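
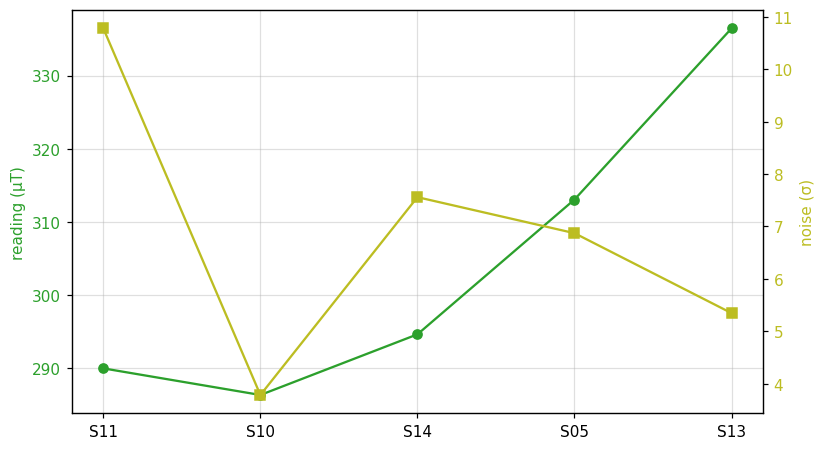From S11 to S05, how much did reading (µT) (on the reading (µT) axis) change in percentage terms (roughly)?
≈ +8.6%

S11 ≈ 290, S05 ≈ 315; (315 − 290) / 290 ≈ +8.6%.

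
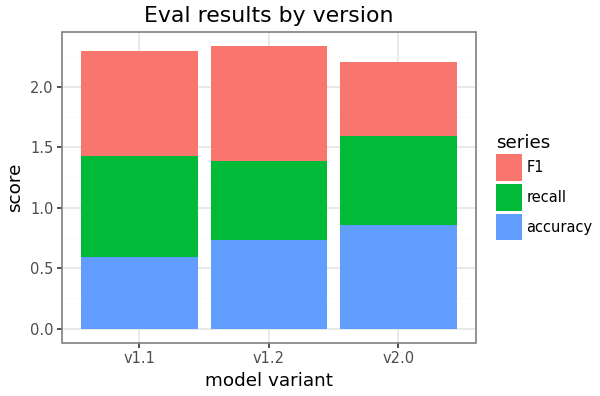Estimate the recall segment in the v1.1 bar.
recall top ≈ 1.4, bottom ≈ 0.6; segment ≈ 0.8.

≈ 0.8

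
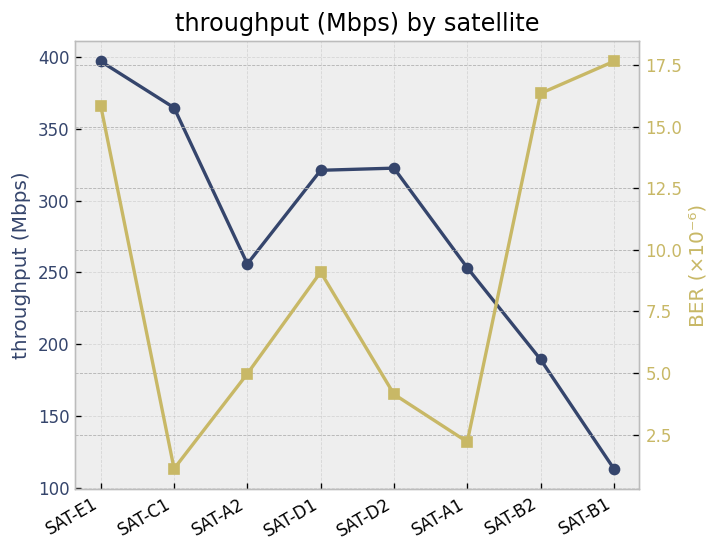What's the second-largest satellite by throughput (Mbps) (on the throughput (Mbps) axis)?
Top 3 (on the throughput (Mbps) axis): SAT-E1 ≈ 400, SAT-C1 ≈ 375, SAT-D2 ≈ 325.

SAT-C1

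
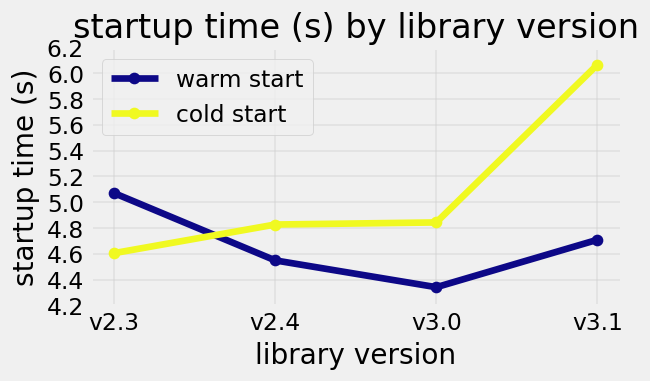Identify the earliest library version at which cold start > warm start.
v2.3: cold start ≈ 4.6 vs warm start ≈ 5.0 (not yet); v2.4: cold start ≈ 4.8 vs warm start ≈ 4.6 (first crossover).

v2.4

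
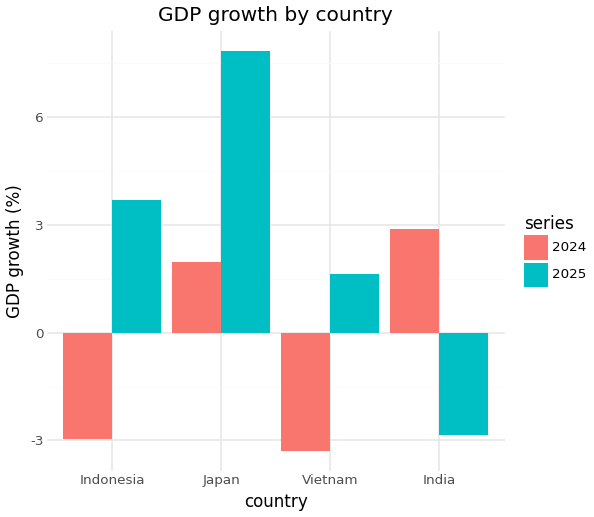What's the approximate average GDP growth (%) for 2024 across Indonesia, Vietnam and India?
(-3 + -3 + 3) / 3 ≈ -1.

≈ -1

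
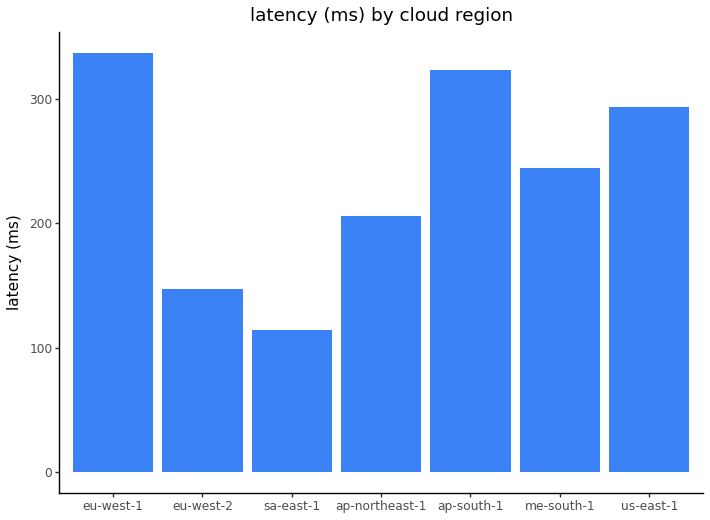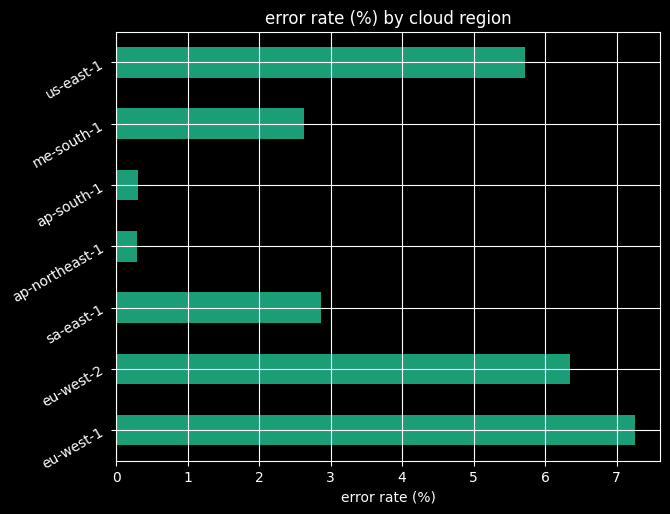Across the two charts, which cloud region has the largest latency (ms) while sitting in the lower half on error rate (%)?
ap-south-1

Chart 2 median error rate (%) ≈ 3; below-median cloud regions: ap-northeast-1, ap-south-1, me-south-1. Among those, ap-south-1 has the highest latency (ms) (≈ 300).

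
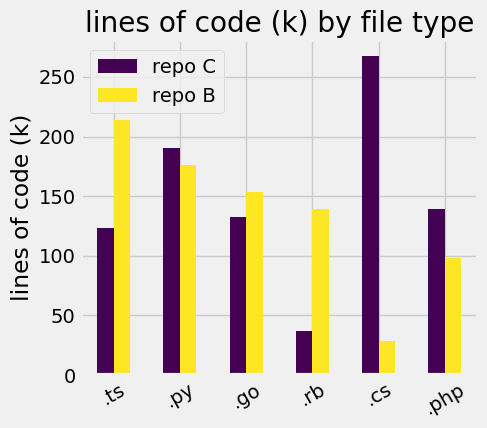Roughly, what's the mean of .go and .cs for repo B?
(150 + 25) / 2 ≈ 88.

≈ 88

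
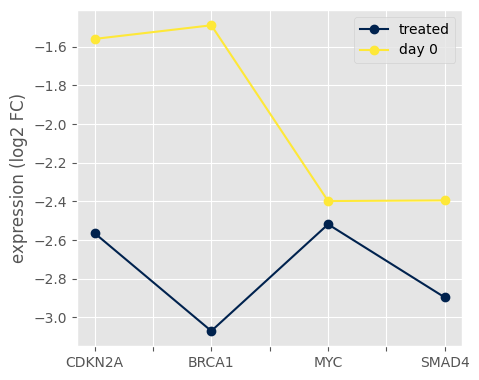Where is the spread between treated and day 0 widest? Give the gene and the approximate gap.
BRCA1: treated ≈ -3.0, day 0 ≈ -1.4 → gap ≈ 1.6. Next-largest (CDKN2A) is only ≈ 1.0.

BRCA1, ≈ 1.6 log2 FC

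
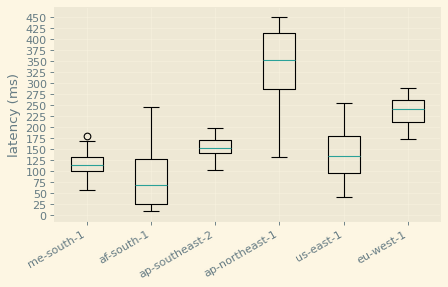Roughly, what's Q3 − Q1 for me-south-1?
≈ 25

Q3 ≈ 125, Q1 ≈ 100; IQR ≈ 25.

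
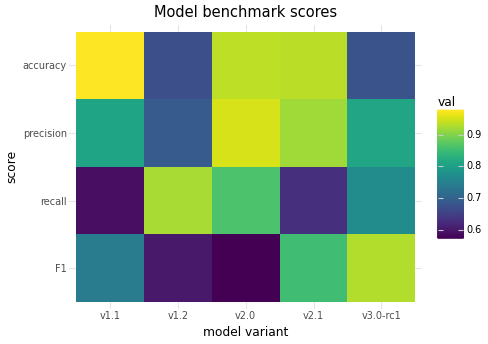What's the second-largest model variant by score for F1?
v2.1

Top 3 for F1: v3.0-rc1 ≈ 0.95, v2.1 ≈ 0.85, v1.1 ≈ 0.75.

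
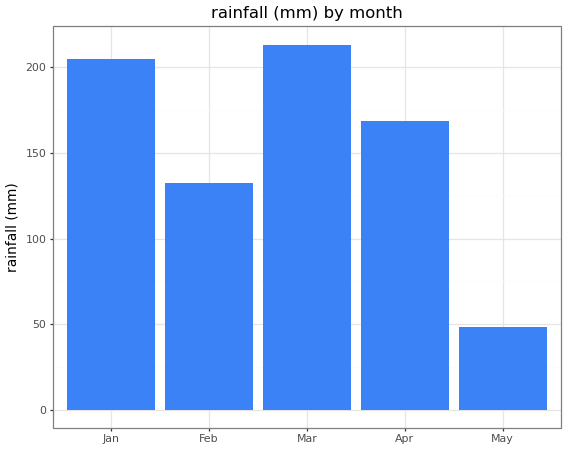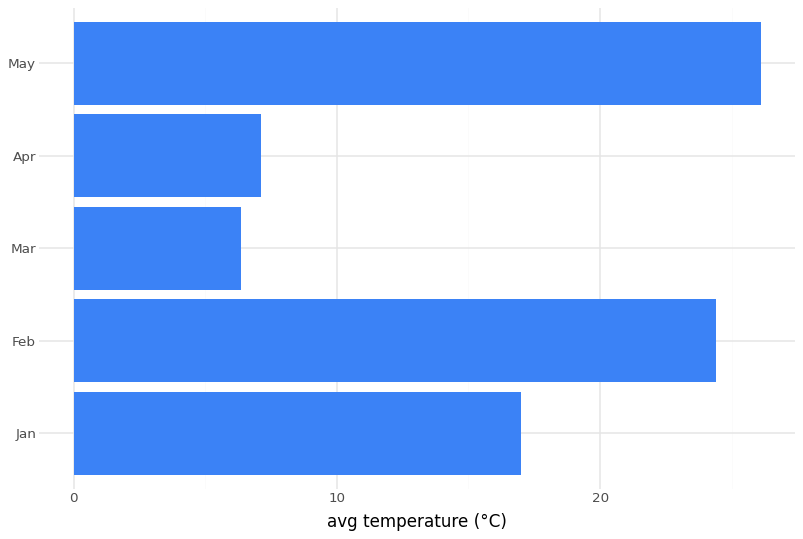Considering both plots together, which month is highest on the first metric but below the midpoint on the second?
Mar

Chart 2 median avg temperature (°C) ≈ 15; below-median months: Mar, Apr. Among those, Mar has the highest rainfall (mm) (≈ 220).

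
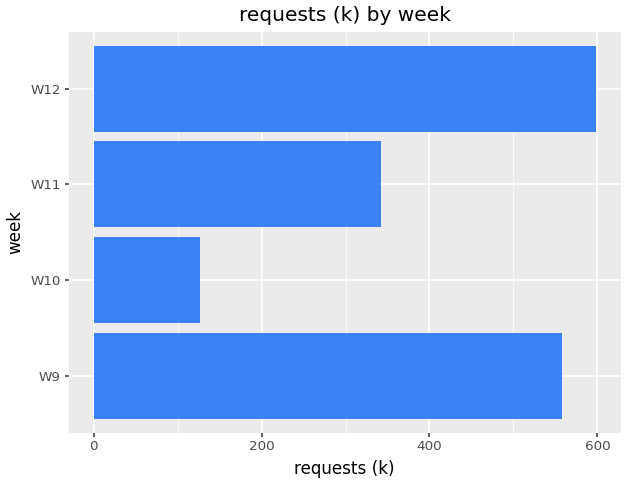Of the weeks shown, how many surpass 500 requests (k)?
2

Above 500: W9, W12.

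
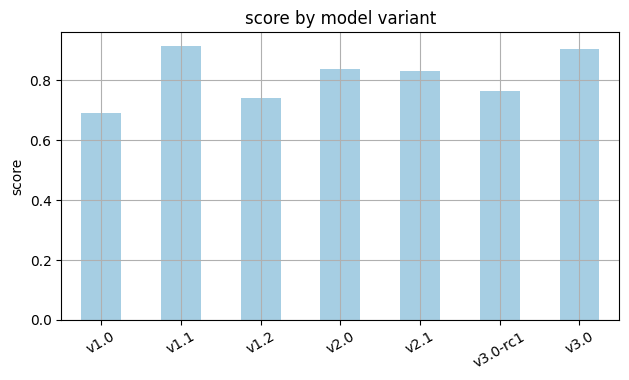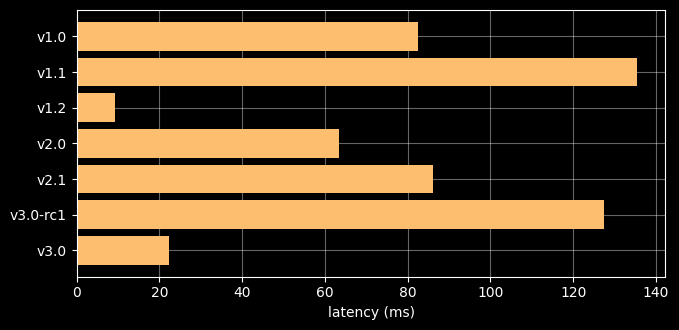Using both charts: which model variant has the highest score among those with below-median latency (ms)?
Chart 2 median latency (ms) ≈ 80; below-median model variants: v1.2, v2.0, v3.0. Among those, v3.0 has the highest score (≈ 0.9).

v3.0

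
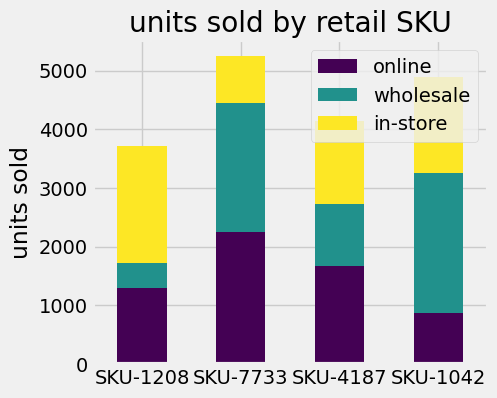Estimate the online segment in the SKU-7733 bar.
≈ 2000

online top ≈ 2000, bottom ≈ 0; segment ≈ 2000.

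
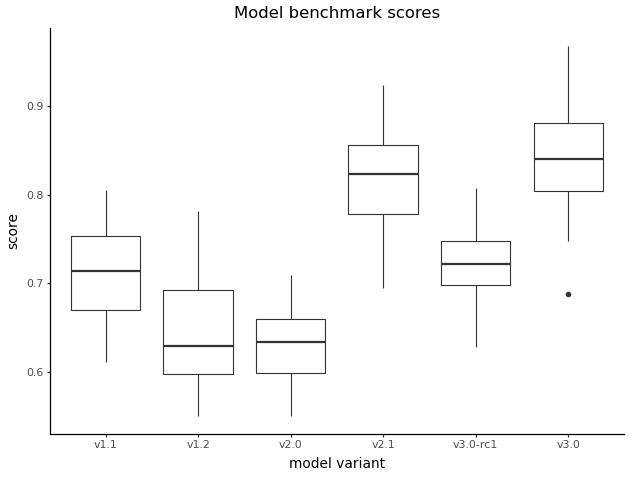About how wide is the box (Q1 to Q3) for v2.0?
Q3 ≈ 0.66, Q1 ≈ 0.60; IQR ≈ 0.06.

≈ 0.06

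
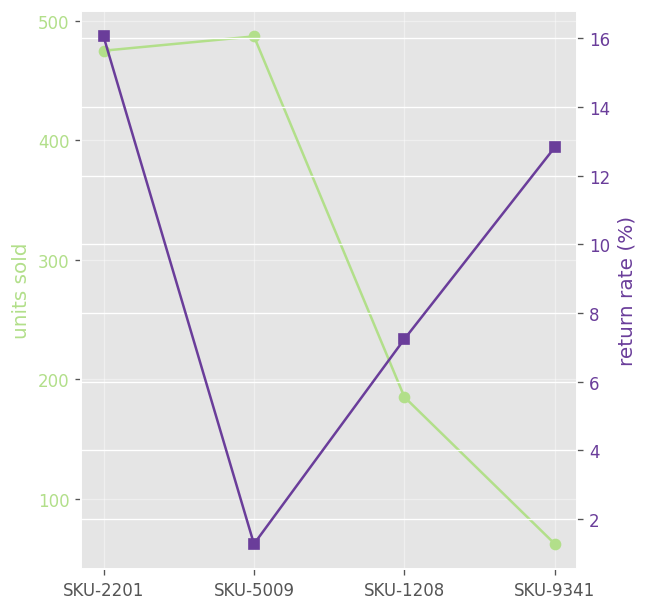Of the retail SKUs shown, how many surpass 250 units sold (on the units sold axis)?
2

Above 250: SKU-2201, SKU-5009.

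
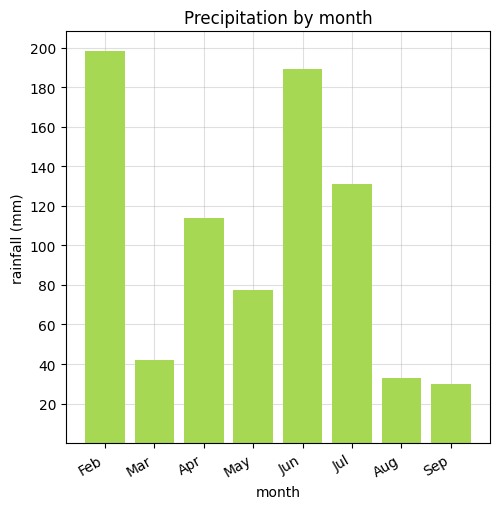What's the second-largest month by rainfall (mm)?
Top 3: Feb ≈ 200, Jun ≈ 180, Jul ≈ 140.

Jun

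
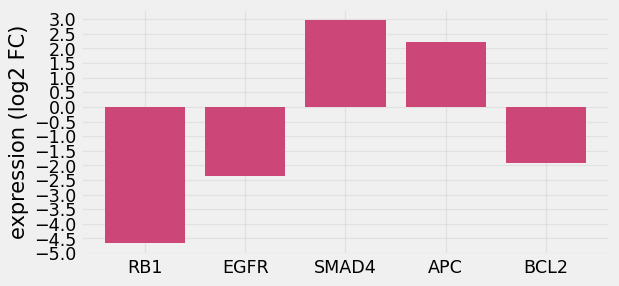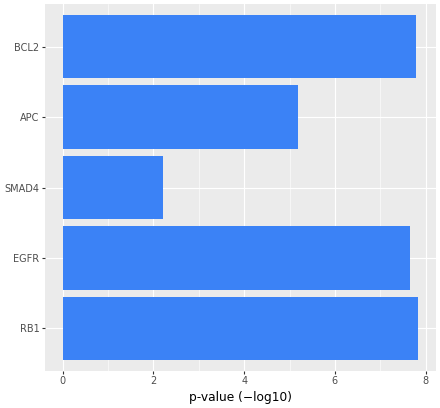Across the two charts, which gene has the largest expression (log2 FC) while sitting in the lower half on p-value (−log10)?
Chart 2 median p-value (−log10) ≈ 8; below-median genes: SMAD4, APC. Among those, SMAD4 has the highest expression (log2 FC) (≈ 3).

SMAD4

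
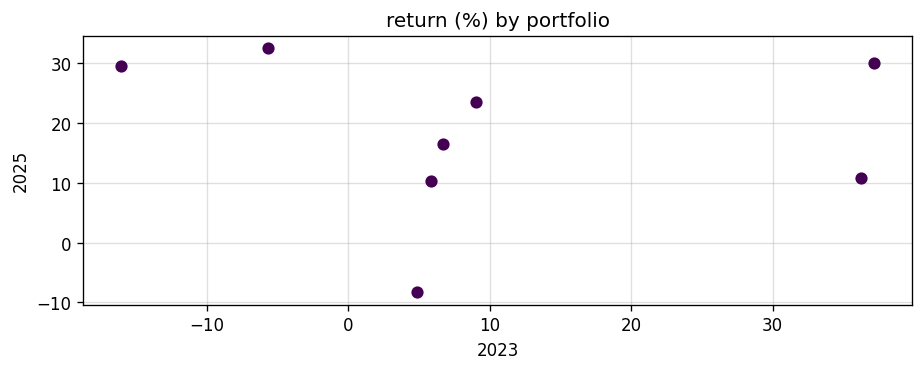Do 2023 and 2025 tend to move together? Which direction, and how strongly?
no clear correlation

Points are roughly uncorrelated; weak (|r| ≈ 0.1).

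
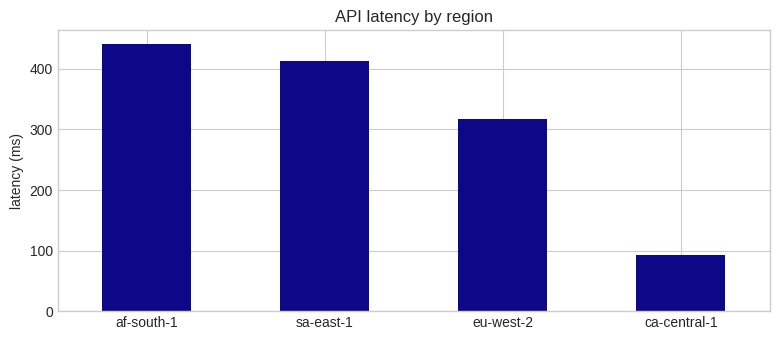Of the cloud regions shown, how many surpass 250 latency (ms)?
Above 250: af-south-1, sa-east-1, eu-west-2.

3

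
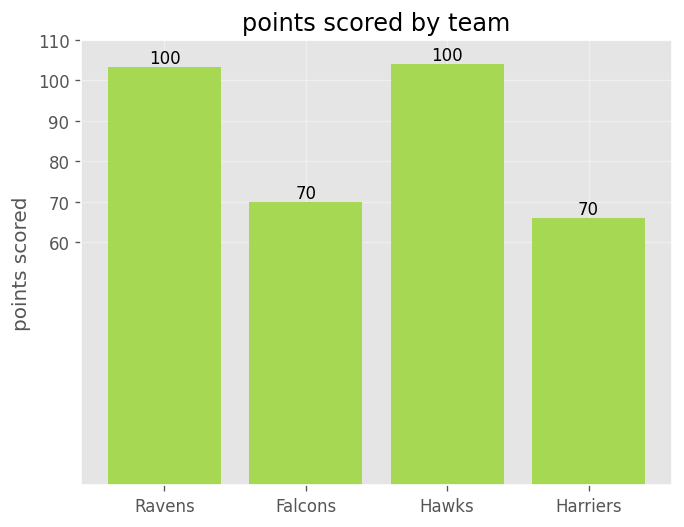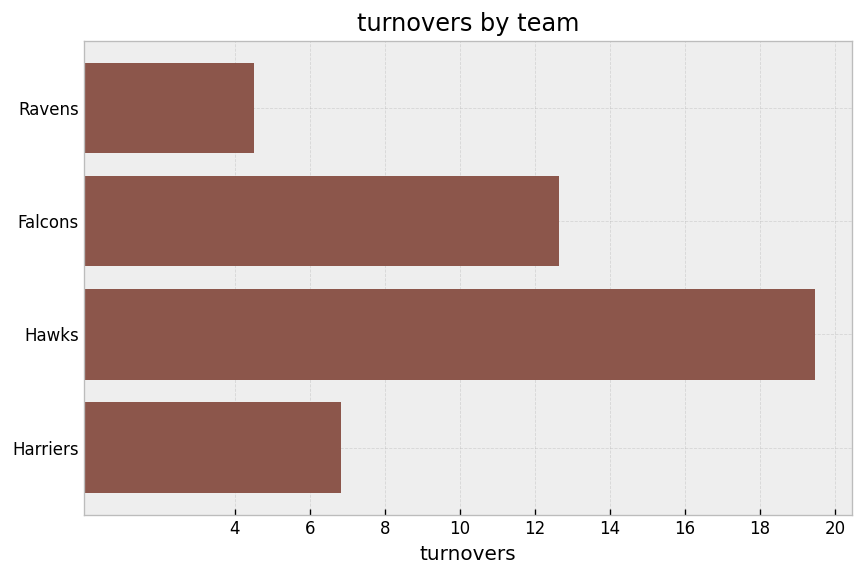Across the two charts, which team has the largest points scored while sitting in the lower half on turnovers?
Ravens

Chart 2 median turnovers ≈ 10; below-median teams: Ravens, Harriers. Among those, Ravens has the highest points scored (≈ 100).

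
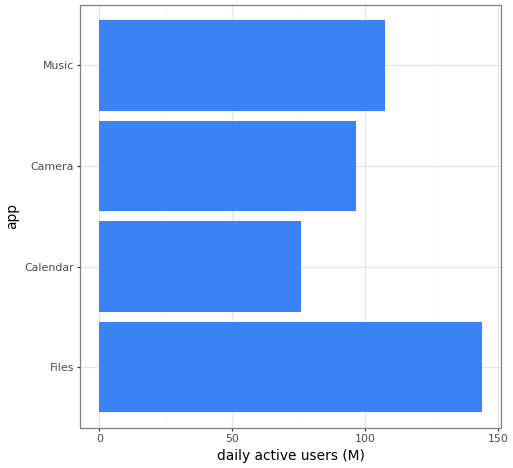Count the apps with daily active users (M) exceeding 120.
1

Above 120: Files.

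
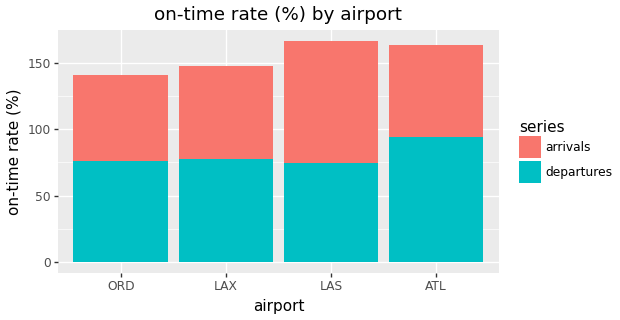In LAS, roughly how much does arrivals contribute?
≈ 80

arrivals top ≈ 160, bottom ≈ 80; segment ≈ 80.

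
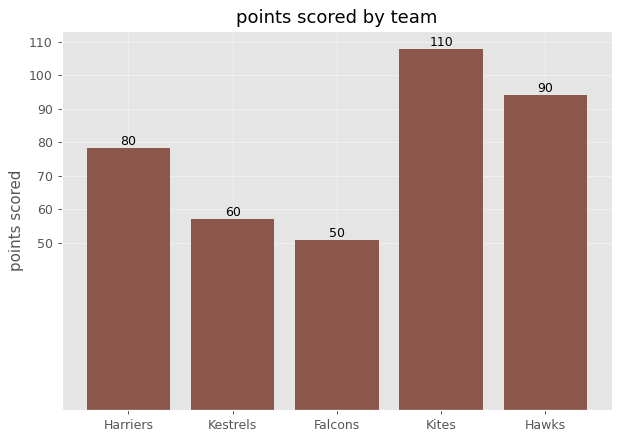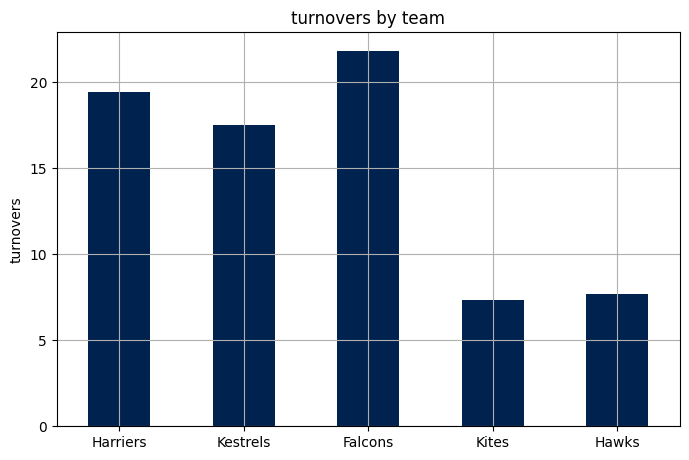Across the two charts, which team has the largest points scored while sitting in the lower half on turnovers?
Chart 2 median turnovers ≈ 20; below-median teams: Kites, Hawks. Among those, Kites has the highest points scored (≈ 110).

Kites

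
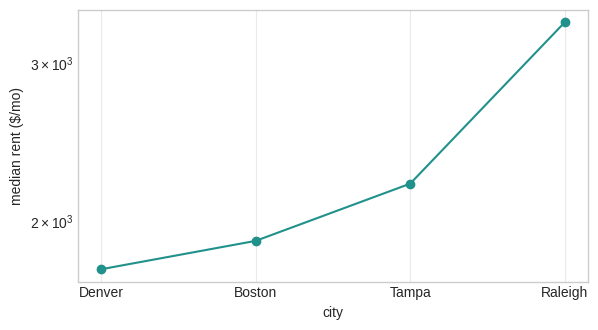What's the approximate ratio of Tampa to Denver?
Tampa ≈ 2200, Denver ≈ 1800; 2200/1800 ≈ 1.22.

≈ 1.22×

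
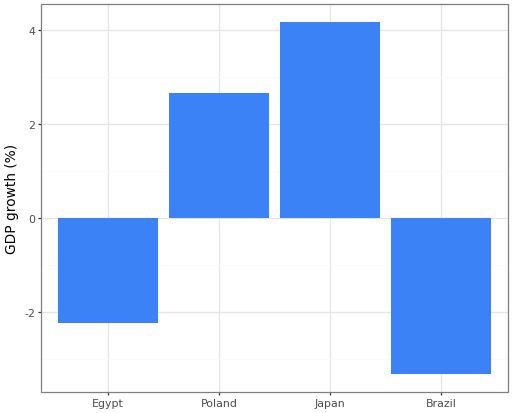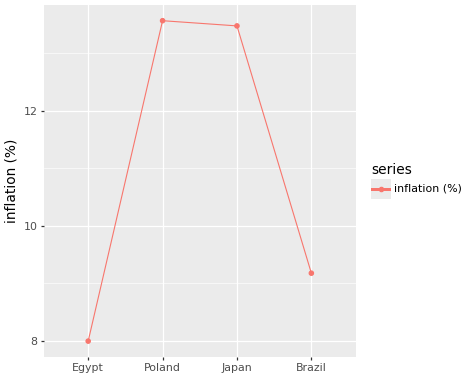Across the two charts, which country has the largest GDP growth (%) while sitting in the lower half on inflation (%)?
Chart 2 median inflation (%) ≈ 12; below-median countries: Egypt, Brazil. Among those, Egypt has the highest GDP growth (%) (≈ -2).

Egypt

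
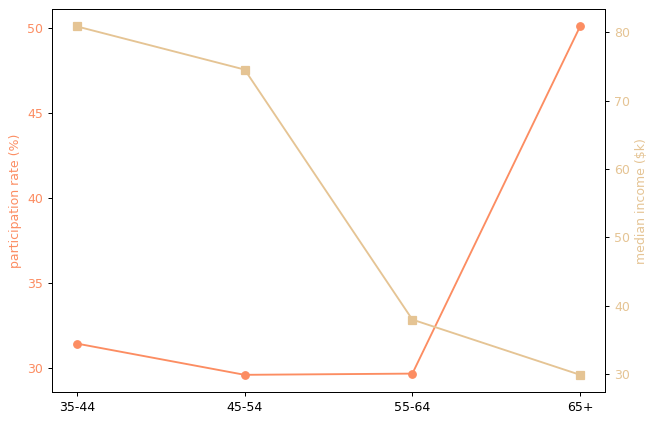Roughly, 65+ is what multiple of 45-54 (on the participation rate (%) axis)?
65+ ≈ 50, 45-54 ≈ 30; 50/30 ≈ 1.67.

≈ 1.67×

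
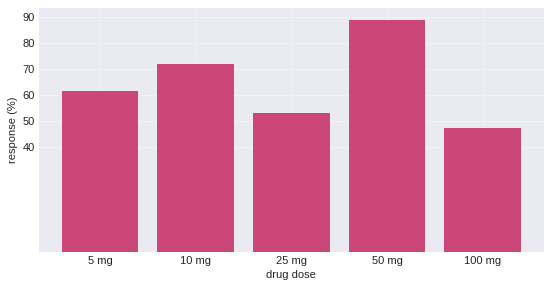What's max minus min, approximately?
Max 50 mg ≈ 90, min 100 mg ≈ 50; range ≈ 40.

≈ 40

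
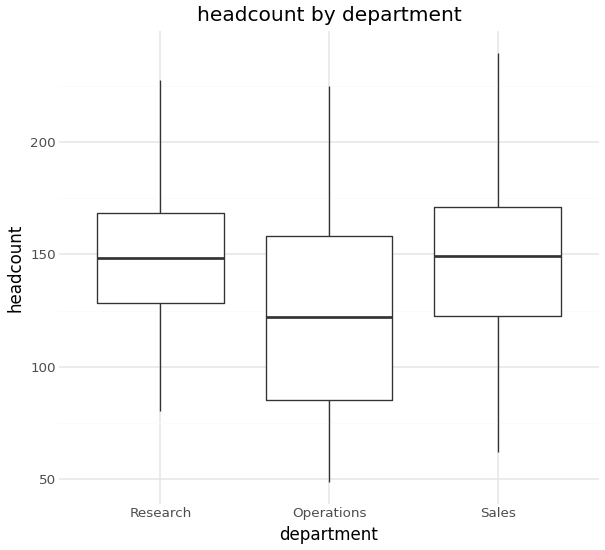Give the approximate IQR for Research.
Q3 ≈ 170, Q1 ≈ 130; IQR ≈ 40.

≈ 40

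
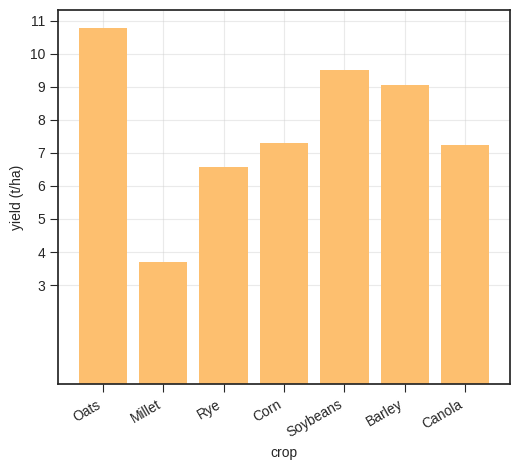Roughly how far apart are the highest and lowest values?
≈ 7

Max Oats ≈ 11, min Millet ≈ 4; range ≈ 7.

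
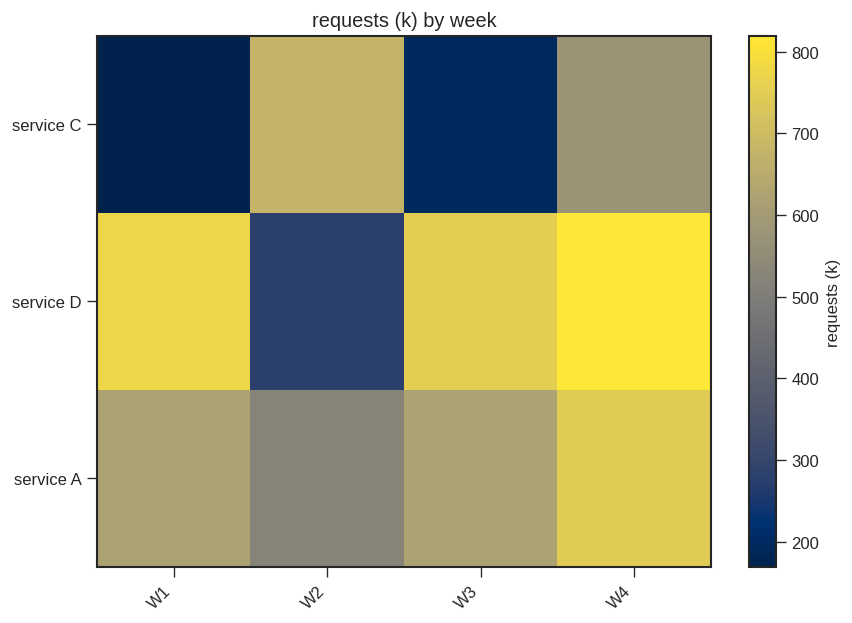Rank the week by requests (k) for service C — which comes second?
W4

Top 3 for service C: W2 ≈ 700, W4 ≈ 600, W3 ≈ 200.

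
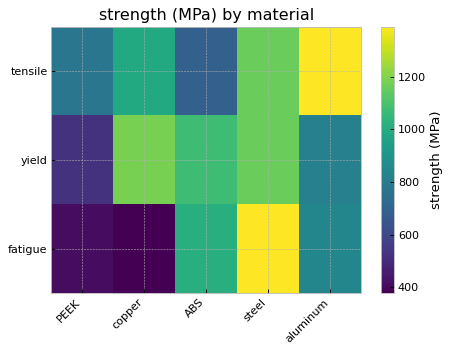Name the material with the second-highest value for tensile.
steel

Top 3 for tensile: aluminum ≈ 1400, steel ≈ 1200, copper ≈ 1000.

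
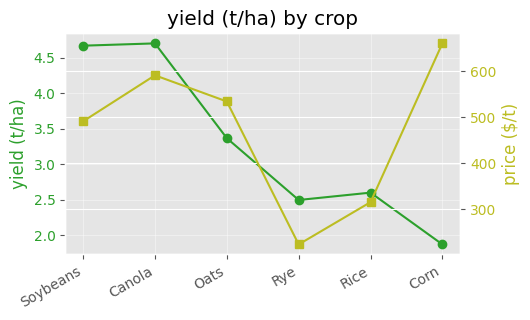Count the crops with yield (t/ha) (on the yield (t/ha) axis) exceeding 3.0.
Above 3.0: Soybeans, Canola, Oats.

3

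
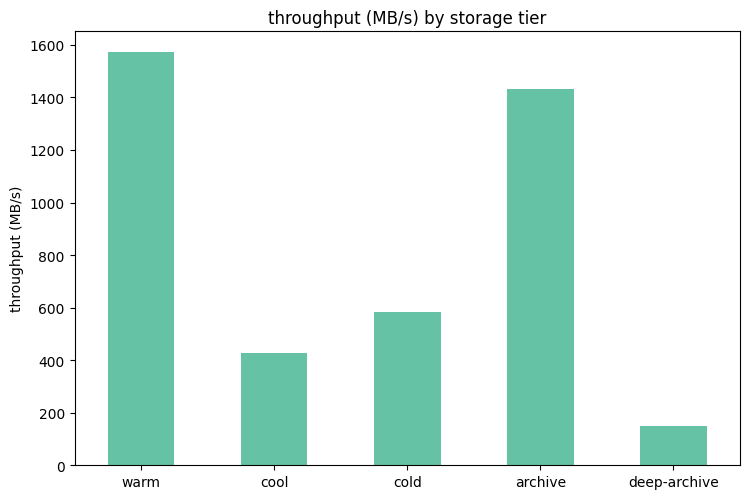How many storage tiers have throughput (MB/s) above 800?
Above 800: warm, archive.

2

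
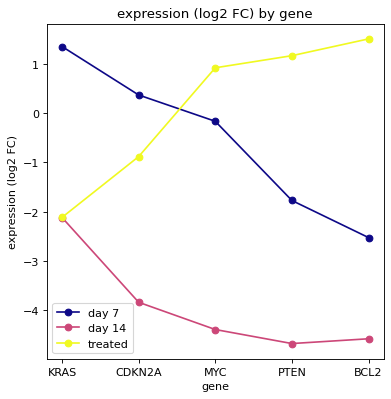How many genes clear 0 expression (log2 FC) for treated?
Above 0: MYC, PTEN, BCL2.

3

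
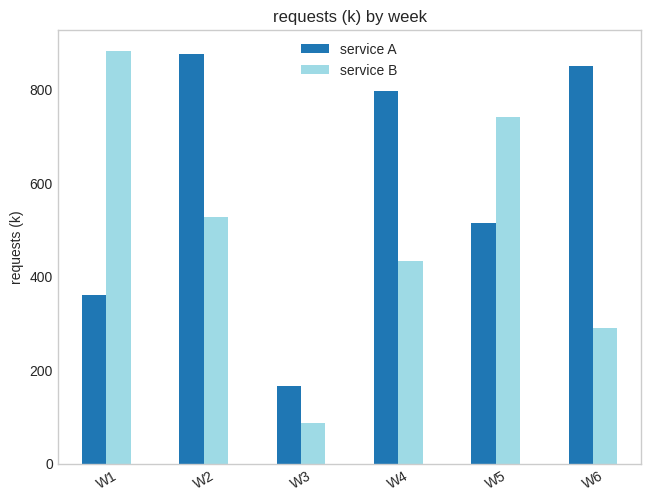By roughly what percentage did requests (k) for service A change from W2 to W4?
W2 ≈ 900, W4 ≈ 800; (800 − 900) / 900 ≈ -11.1%.

≈ -11.1%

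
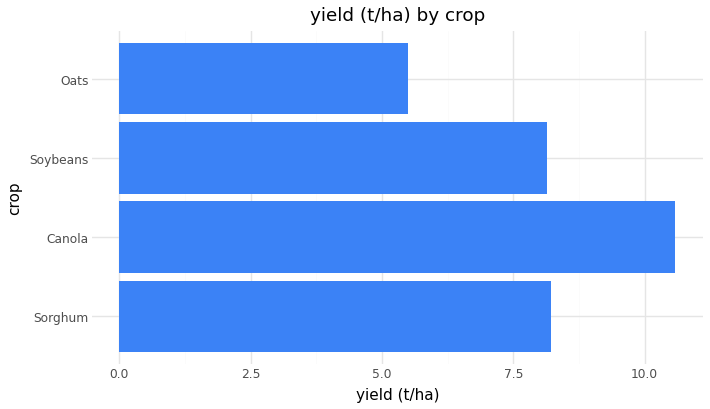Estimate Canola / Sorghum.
Canola ≈ 11, Sorghum ≈ 8; 11/8 ≈ 1.38.

≈ 1.38×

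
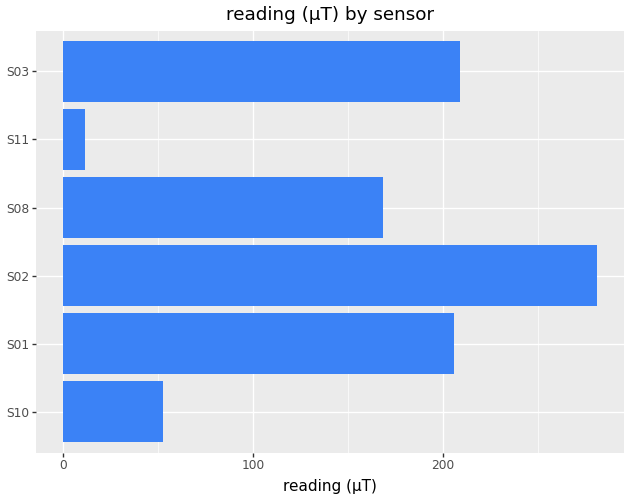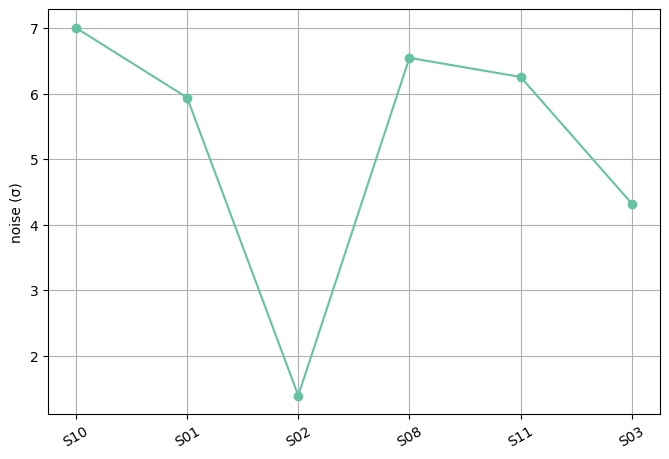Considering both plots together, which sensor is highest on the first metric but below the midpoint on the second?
Chart 2 median noise (σ) ≈ 6; below-median sensors: S01, S02, S03. Among those, S02 has the highest reading (µT) (≈ 300).

S02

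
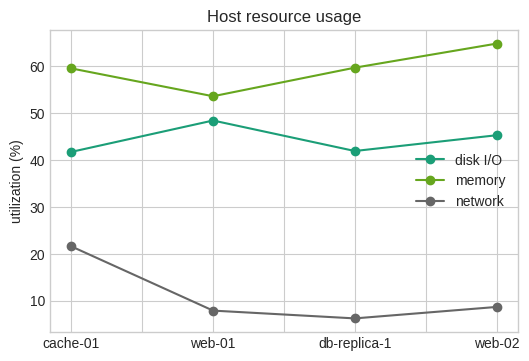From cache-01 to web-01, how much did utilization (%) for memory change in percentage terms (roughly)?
cache-01 ≈ 60, web-01 ≈ 55; (55 − 60) / 60 ≈ -8.3%.

≈ -8.3%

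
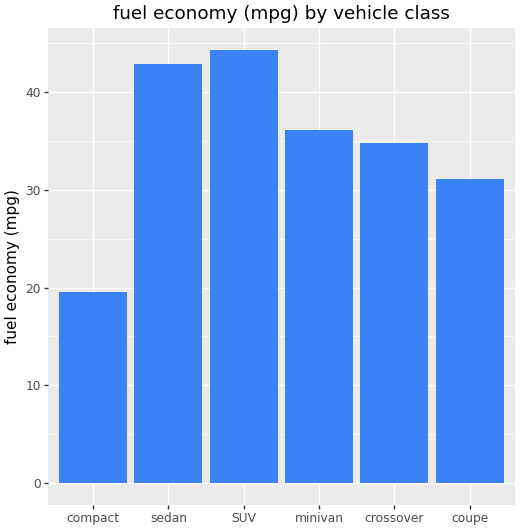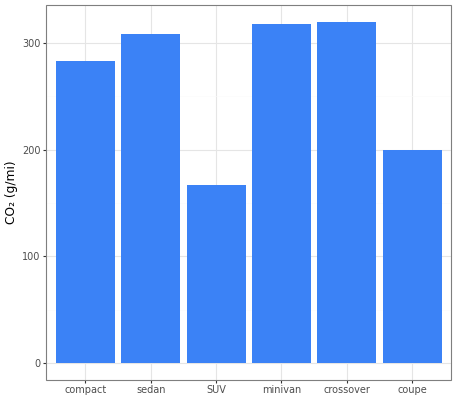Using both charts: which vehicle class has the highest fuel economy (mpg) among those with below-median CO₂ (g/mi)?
SUV

Chart 2 median CO₂ (g/mi) ≈ 300; below-median vehicle classes: compact, SUV, coupe. Among those, SUV has the highest fuel economy (mpg) (≈ 45).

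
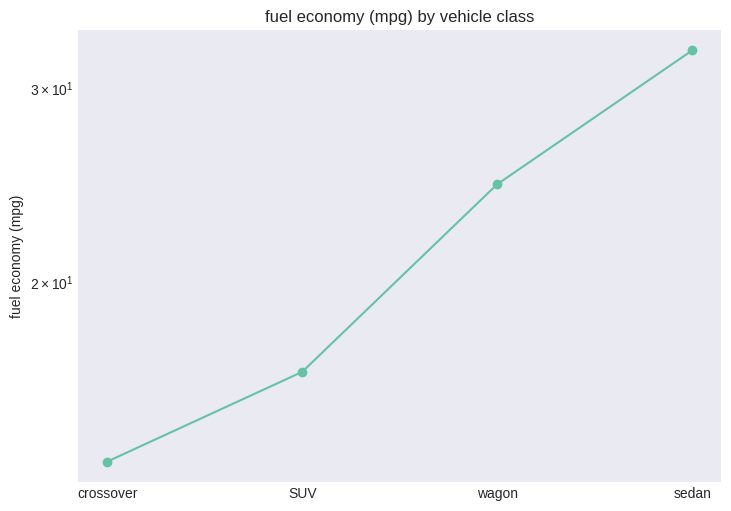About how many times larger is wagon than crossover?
wagon ≈ 24, crossover ≈ 14; 24/14 ≈ 1.71.

≈ 1.71×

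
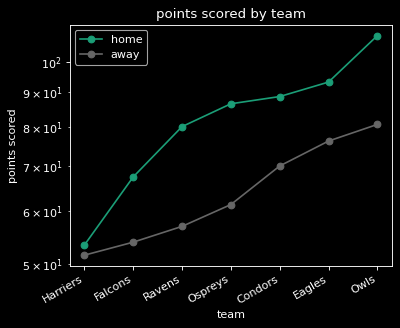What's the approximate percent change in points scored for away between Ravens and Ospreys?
≈ +9.1%

Ravens ≈ 55, Ospreys ≈ 60; (60 − 55) / 55 ≈ +9.1%.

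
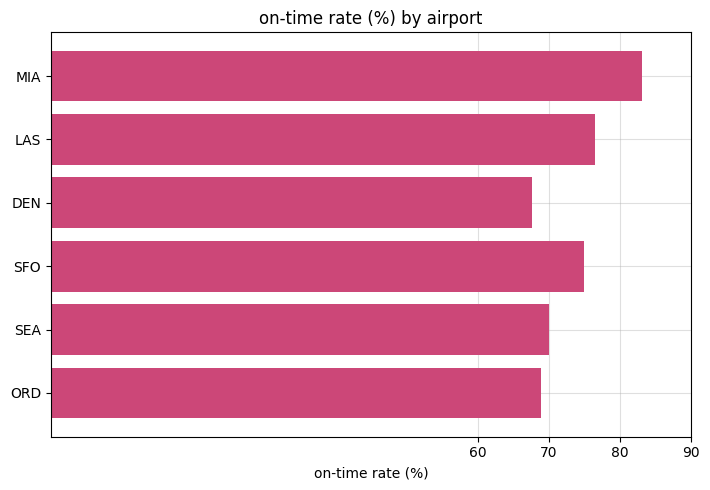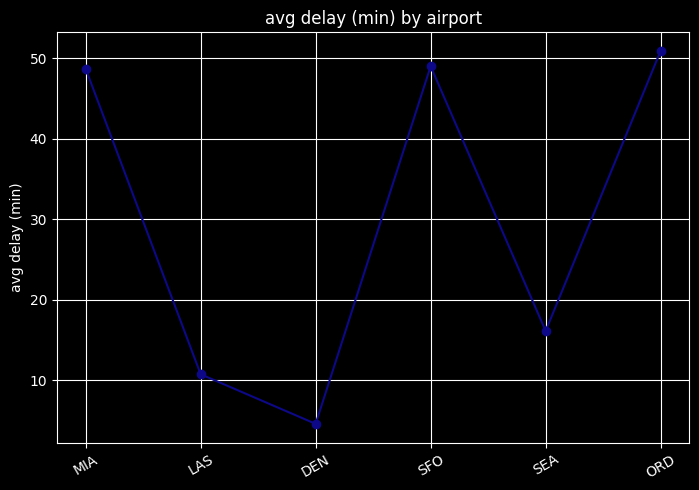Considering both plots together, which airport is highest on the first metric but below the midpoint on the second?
Chart 2 median avg delay (min) ≈ 30; below-median airports: LAS, DEN, SEA. Among those, LAS has the highest on-time rate (%) (≈ 80).

LAS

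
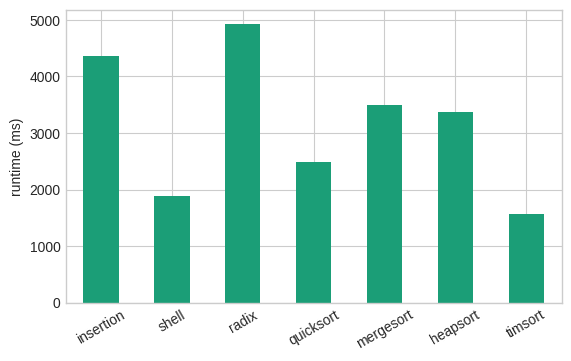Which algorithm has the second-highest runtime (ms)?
insertion

Top 3: radix ≈ 5000, insertion ≈ 4500, mergesort ≈ 3500.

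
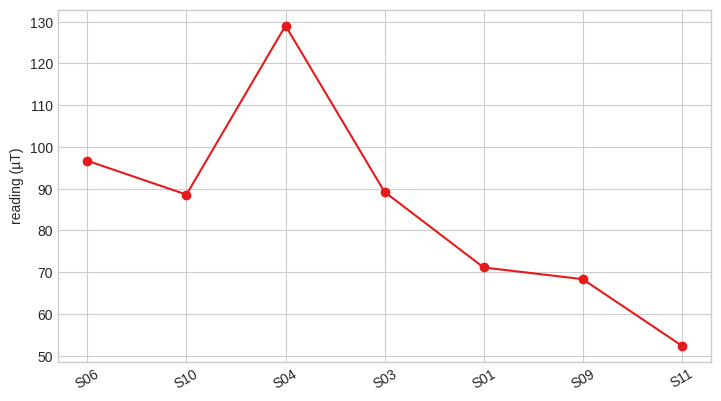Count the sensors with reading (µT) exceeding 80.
Above 80: S06, S10, S04, S03.

4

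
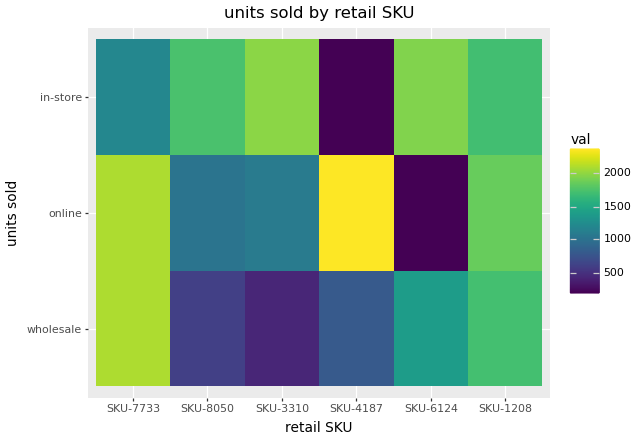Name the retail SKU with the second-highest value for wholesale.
SKU-1208

Top 3 for wholesale: SKU-7733 ≈ 2000, SKU-1208 ≈ 1800, SKU-6124 ≈ 1400.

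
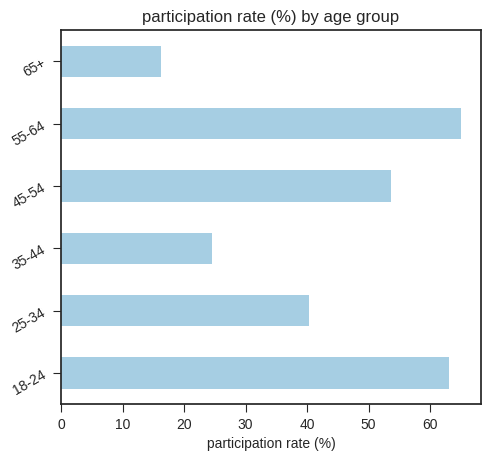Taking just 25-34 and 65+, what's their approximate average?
≈ 30

(40 + 20) / 2 ≈ 30.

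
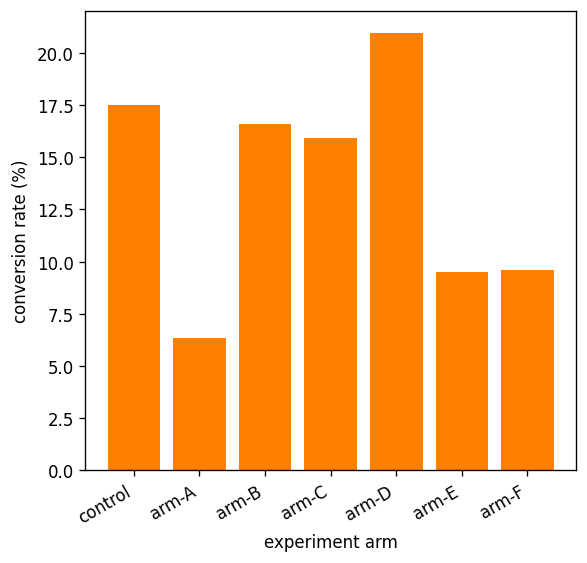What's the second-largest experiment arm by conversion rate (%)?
Top 3: arm-D ≈ 20, control ≈ 18, arm-B ≈ 16.

control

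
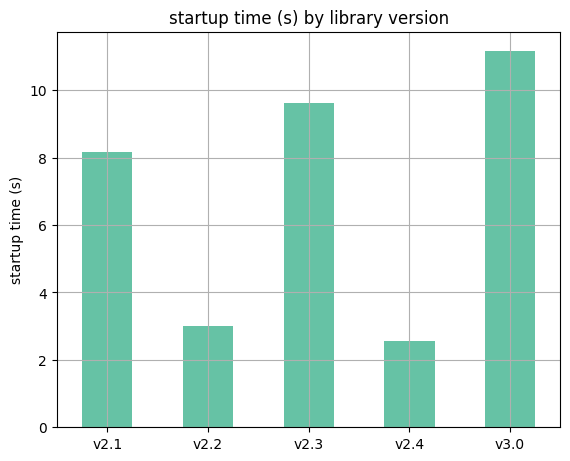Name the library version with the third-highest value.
v2.1

Top 4: v3.0 ≈ 11, v2.3 ≈ 10, v2.1 ≈ 8, v2.2 ≈ 3.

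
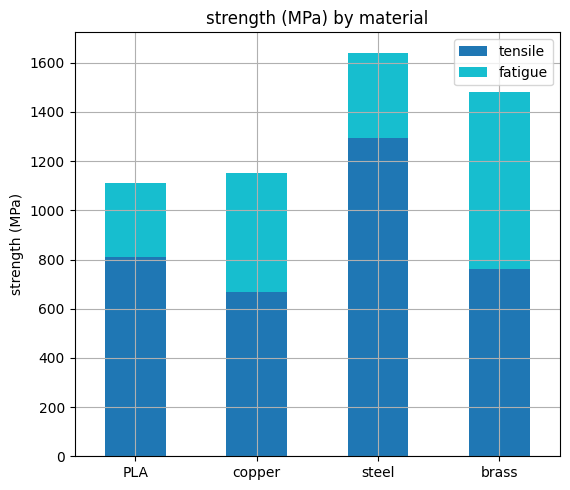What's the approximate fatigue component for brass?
≈ 600

fatigue top ≈ 1400, bottom ≈ 800; segment ≈ 600.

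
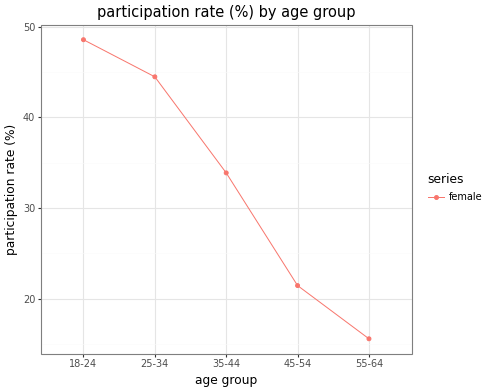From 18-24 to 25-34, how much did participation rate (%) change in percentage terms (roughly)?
18-24 ≈ 50, 25-34 ≈ 45; (45 − 50) / 50 ≈ -10%.

≈ -10%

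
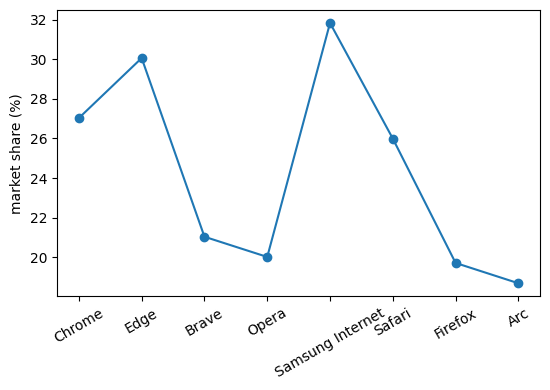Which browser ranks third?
Top 4: Samsung Internet ≈ 32, Edge ≈ 30, Chrome ≈ 28, Safari ≈ 26.

Chrome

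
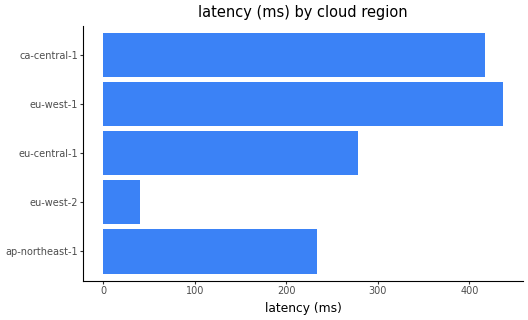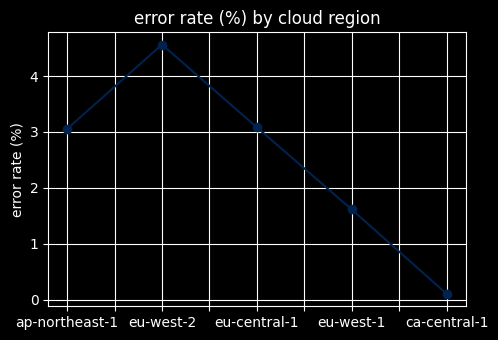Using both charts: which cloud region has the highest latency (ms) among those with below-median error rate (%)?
Chart 2 median error rate (%) ≈ 3; below-median cloud regions: eu-west-1, ca-central-1. Among those, eu-west-1 has the highest latency (ms) (≈ 450).

eu-west-1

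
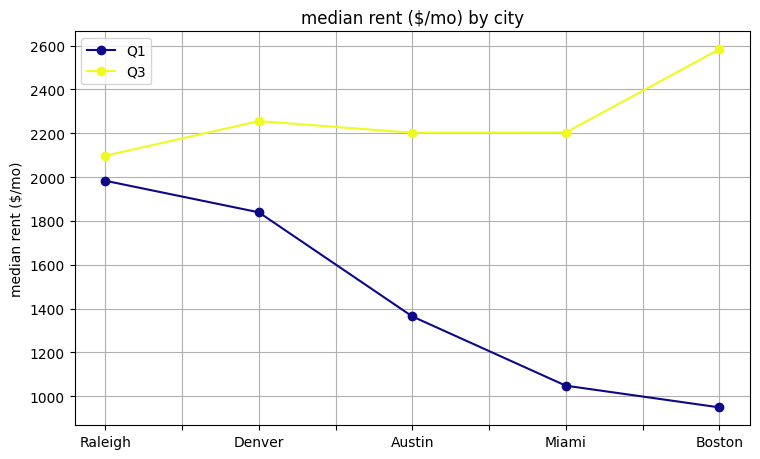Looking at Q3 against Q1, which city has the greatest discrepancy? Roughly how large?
Boston: Q3 ≈ 2600, Q1 ≈ 1000 → gap ≈ 1600. Next-largest (Miami) is only ≈ 1200.

Boston, ≈ 1600 $/mo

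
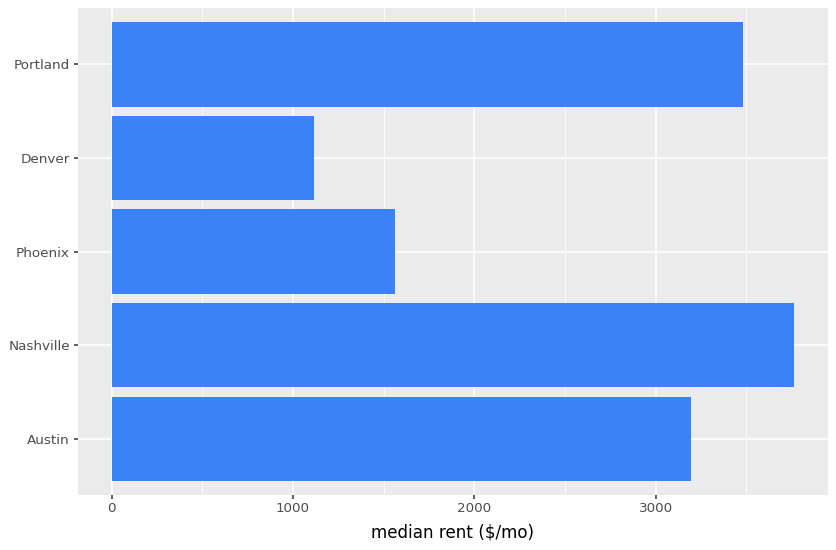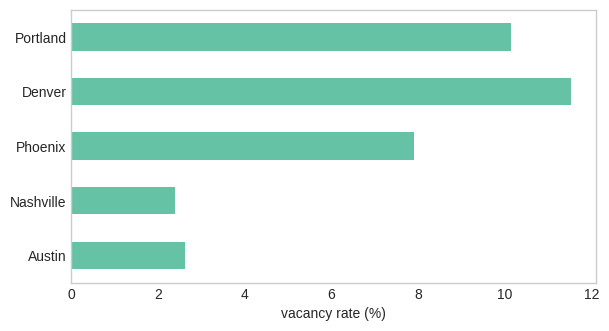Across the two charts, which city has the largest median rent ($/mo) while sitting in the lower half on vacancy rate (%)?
Chart 2 median vacancy rate (%) ≈ 8; below-median cities: Austin, Nashville. Among those, Nashville has the highest median rent ($/mo) (≈ 4000).

Nashville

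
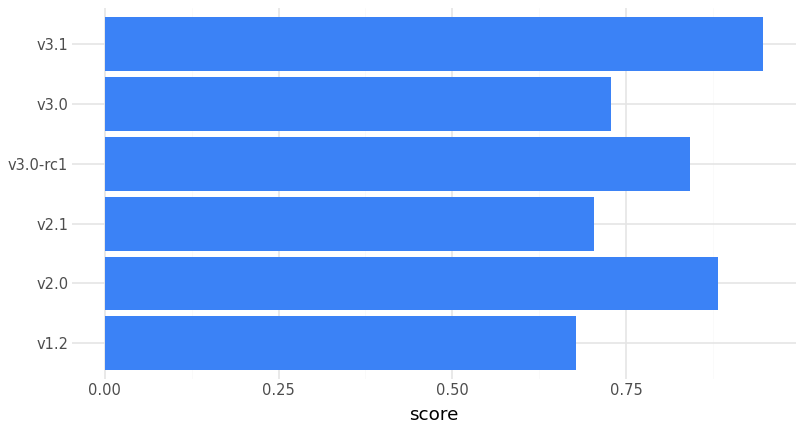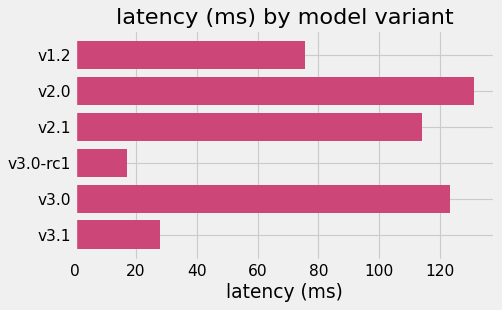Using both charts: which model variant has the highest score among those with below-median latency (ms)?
v3.1

Chart 2 median latency (ms) ≈ 100; below-median model variants: v1.2, v3.0-rc1, v3.1. Among those, v3.1 has the highest score (≈ 0.9).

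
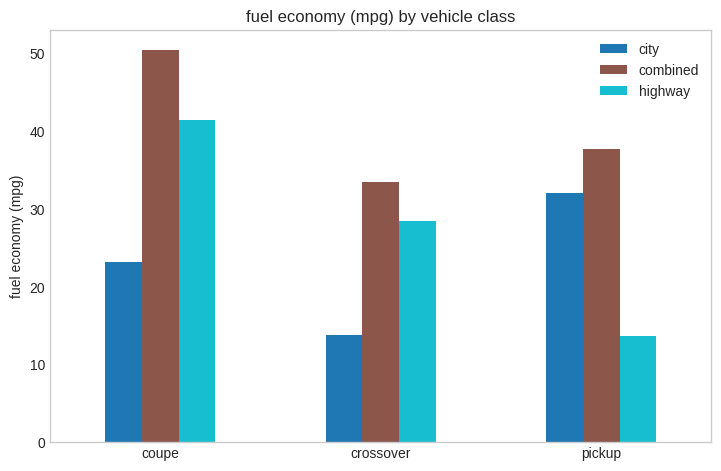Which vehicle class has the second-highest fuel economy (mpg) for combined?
pickup

Top 3 for combined: coupe ≈ 50, pickup ≈ 40, crossover ≈ 35.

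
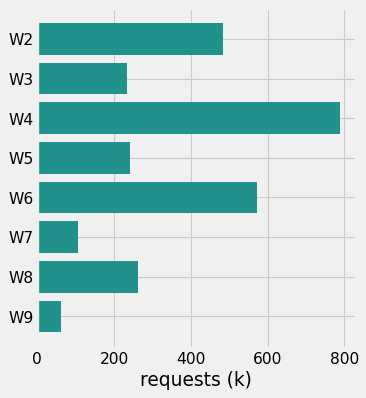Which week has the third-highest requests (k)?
W2

Top 4: W4 ≈ 800, W6 ≈ 600, W2 ≈ 500, W8 ≈ 300.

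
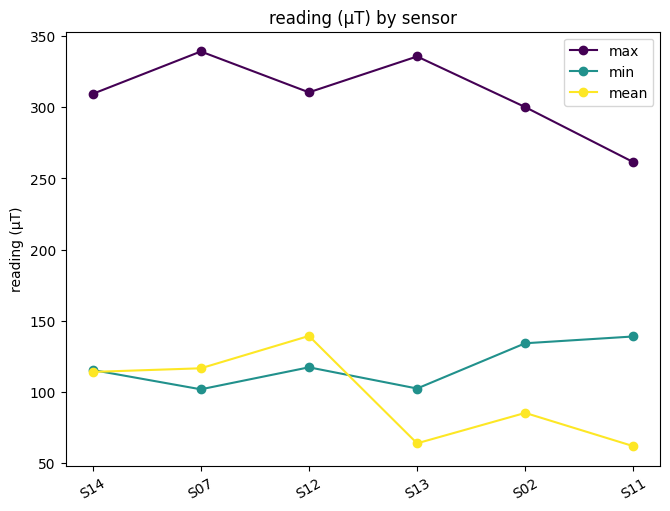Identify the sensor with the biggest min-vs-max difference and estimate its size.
S07: min ≈ 100, max ≈ 350 → gap ≈ 250. Next-largest (S13) is only ≈ 225.

S07, ≈ 250 µT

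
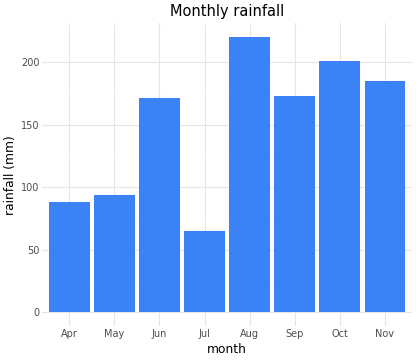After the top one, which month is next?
Top 3: Aug ≈ 220, Oct ≈ 200, Nov ≈ 180.

Oct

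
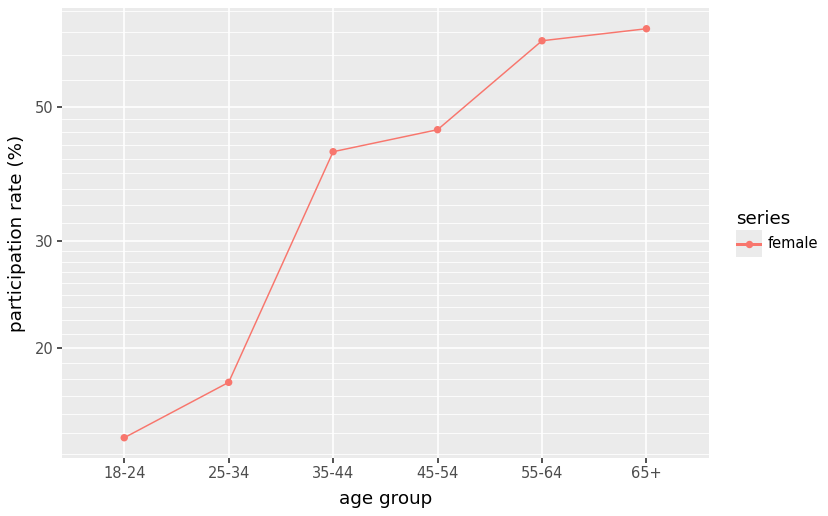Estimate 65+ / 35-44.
≈ 1.62×

65+ ≈ 65, 35-44 ≈ 40; 65/40 ≈ 1.62.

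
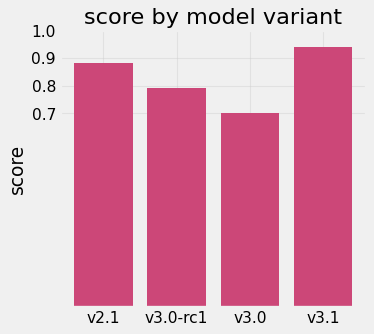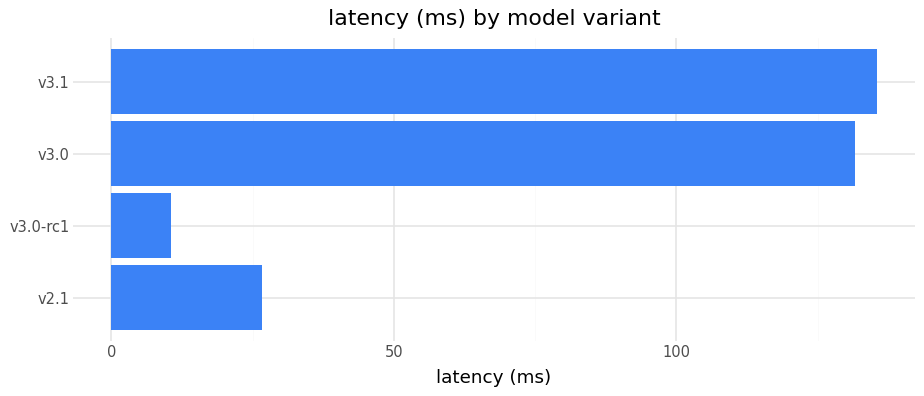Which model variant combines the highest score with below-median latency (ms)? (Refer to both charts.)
Chart 2 median latency (ms) ≈ 80; below-median model variants: v2.1, v3.0-rc1. Among those, v2.1 has the highest score (≈ 0.9).

v2.1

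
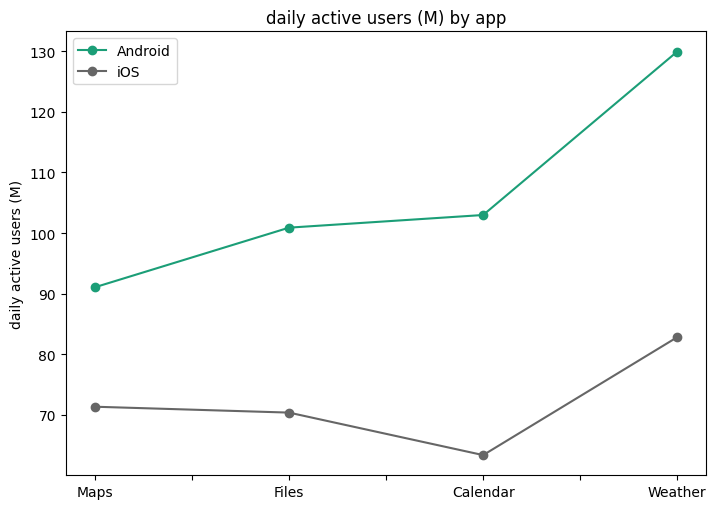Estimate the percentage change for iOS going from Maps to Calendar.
Maps ≈ 70, Calendar ≈ 60; (60 − 70) / 70 ≈ -14.3%.

≈ -14.3%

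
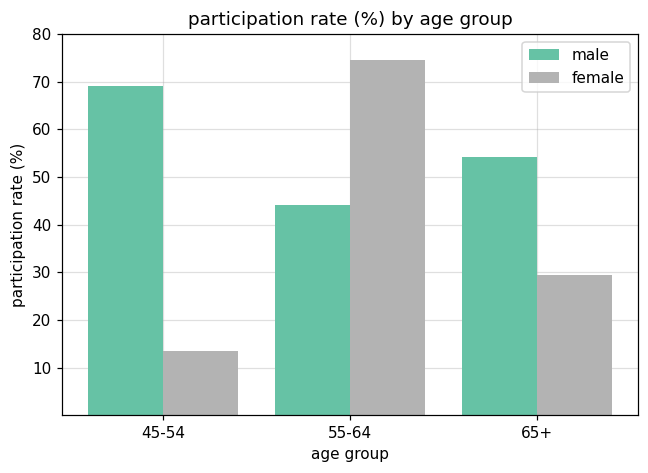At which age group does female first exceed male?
45-54: female ≈ 10 vs male ≈ 70 (not yet); 55-64: female ≈ 70 vs male ≈ 40 (first crossover).

55-64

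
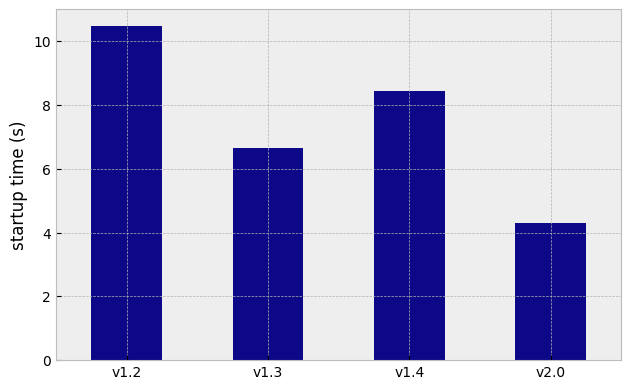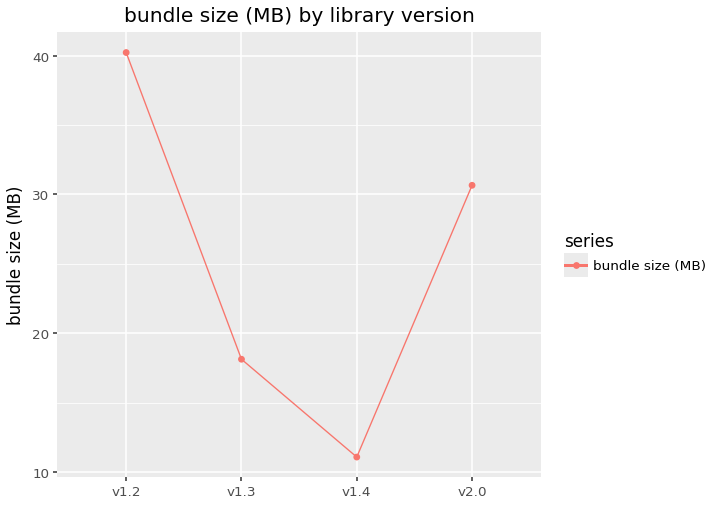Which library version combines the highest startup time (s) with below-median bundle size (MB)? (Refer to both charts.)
v1.4

Chart 2 median bundle size (MB) ≈ 25; below-median library versions: v1.3, v1.4. Among those, v1.4 has the highest startup time (s) (≈ 8).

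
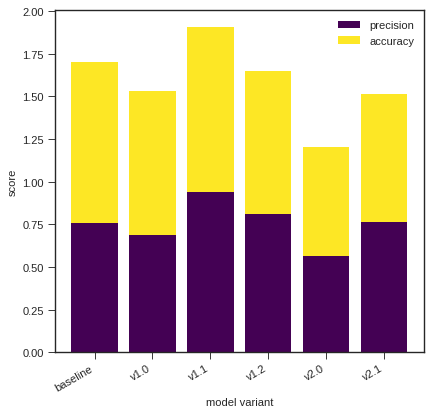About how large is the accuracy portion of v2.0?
accuracy top ≈ 1.2, bottom ≈ 0.6; segment ≈ 0.6.

≈ 0.6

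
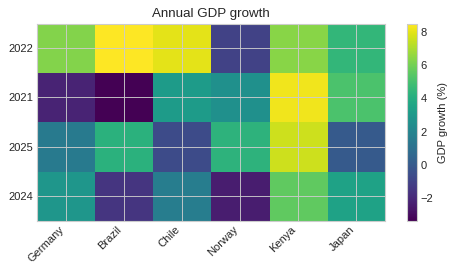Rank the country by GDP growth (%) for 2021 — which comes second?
Japan

Top 3 for 2021: Kenya ≈ 8, Japan ≈ 5, Chile ≈ 3.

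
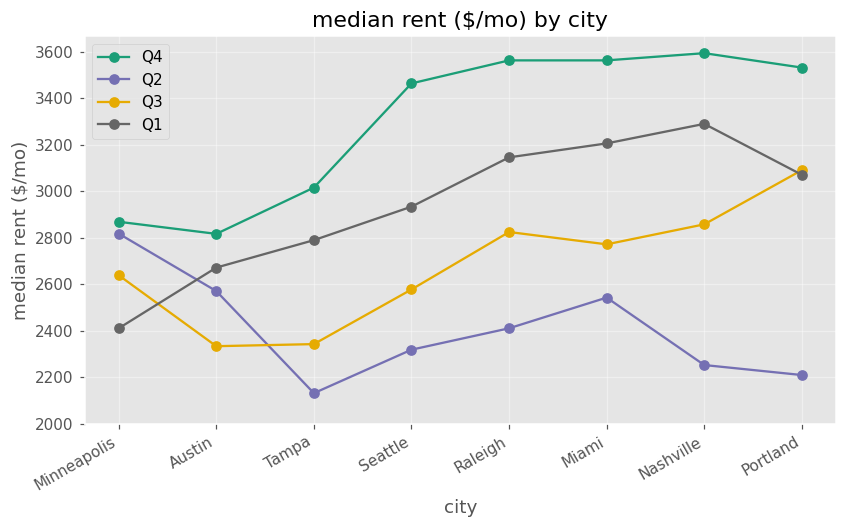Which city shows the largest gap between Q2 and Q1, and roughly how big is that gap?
Nashville, ≈ 1000 $/mo

Nashville: Q2 ≈ 2200, Q1 ≈ 3200 → gap ≈ 1000. Next-largest (Portland) is only ≈ 800.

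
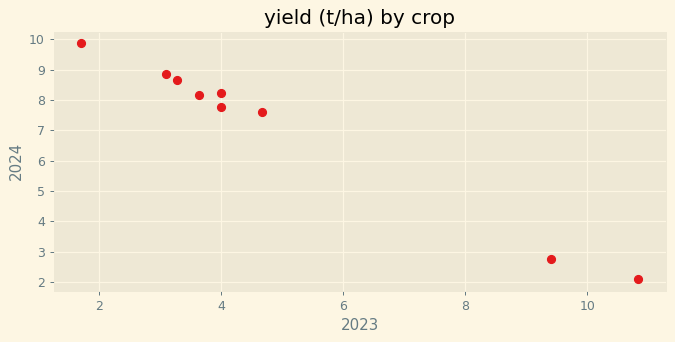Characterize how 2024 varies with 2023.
negative, strong

Points are negatively correlated; strong (|r| ≈ 1.0).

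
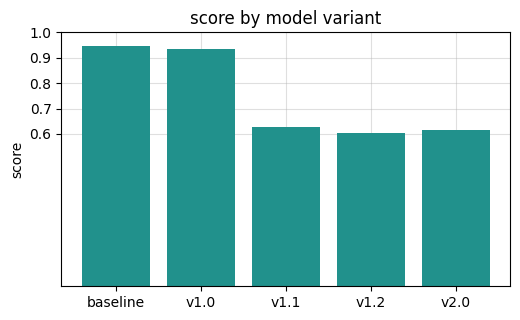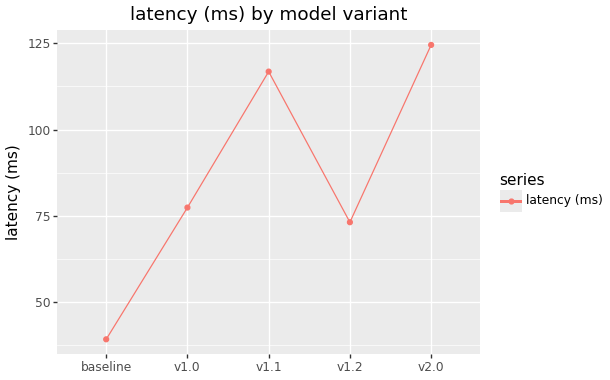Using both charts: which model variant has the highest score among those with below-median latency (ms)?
baseline

Chart 2 median latency (ms) ≈ 80; below-median model variants: baseline, v1.2. Among those, baseline has the highest score (≈ 0.9).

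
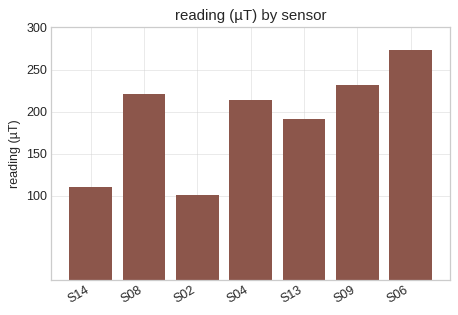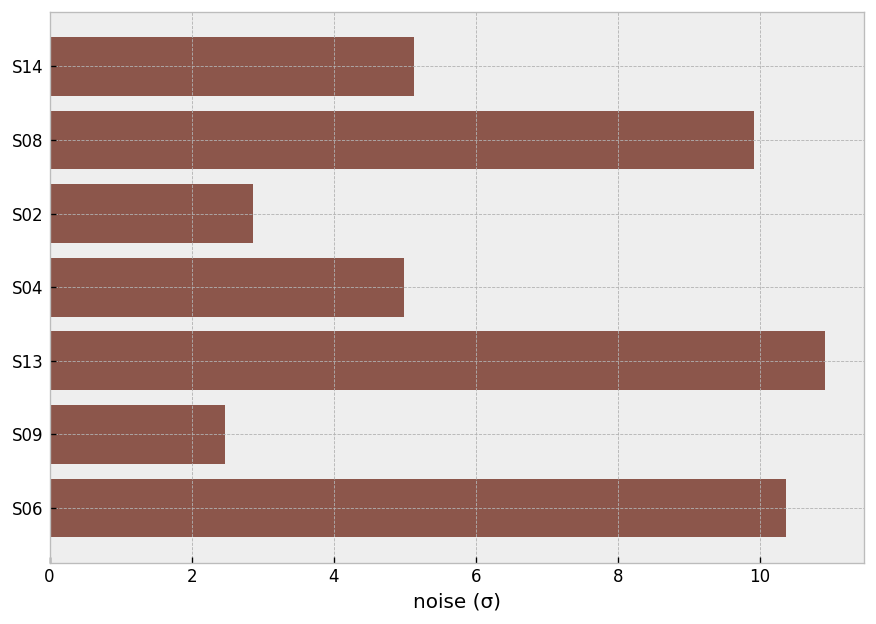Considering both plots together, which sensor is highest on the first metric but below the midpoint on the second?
Chart 2 median noise (σ) ≈ 6; below-median sensors: S02, S04, S09. Among those, S09 has the highest reading (µT) (≈ 250).

S09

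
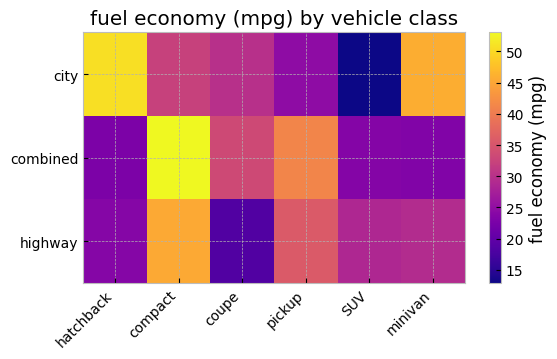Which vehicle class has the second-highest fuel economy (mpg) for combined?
pickup

Top 3 for combined: compact ≈ 55, pickup ≈ 40, coupe ≈ 35.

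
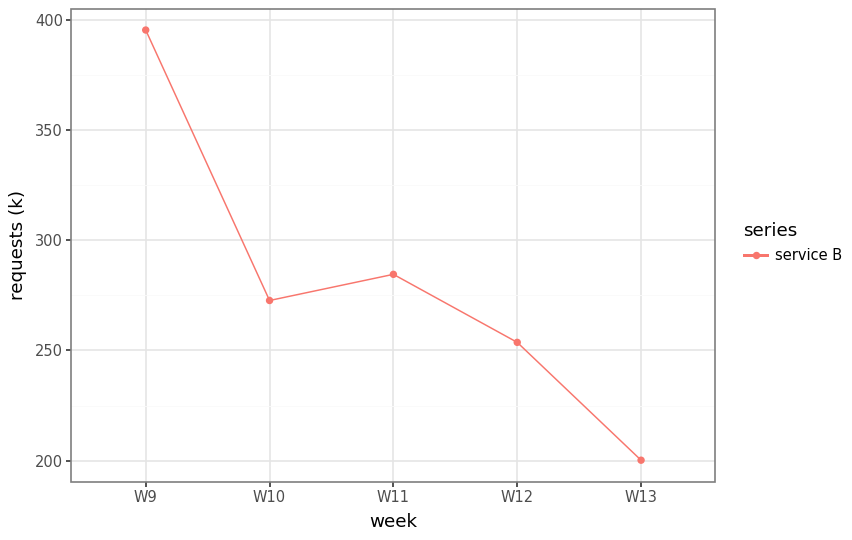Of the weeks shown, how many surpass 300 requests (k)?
Above 300: W9.

1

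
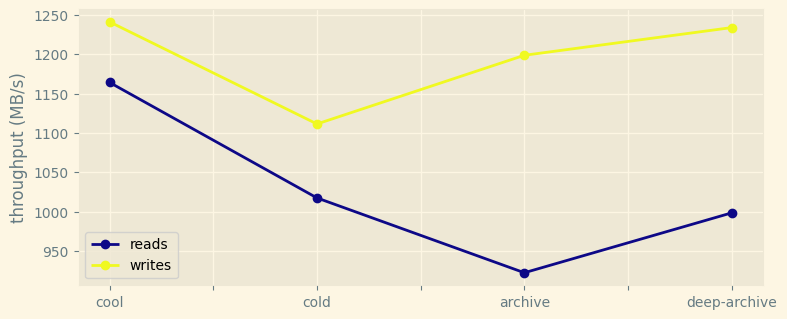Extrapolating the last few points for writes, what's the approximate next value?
Last three: 1100, 1200, 1250 → slope ≈ 75/step → next ≈ 1325.

≈ 1325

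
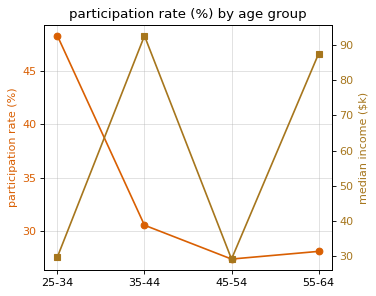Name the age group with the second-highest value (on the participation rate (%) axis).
Top 3 (on the participation rate (%) axis): 25-34 ≈ 48, 35-44 ≈ 30, 55-64 ≈ 28.

35-44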